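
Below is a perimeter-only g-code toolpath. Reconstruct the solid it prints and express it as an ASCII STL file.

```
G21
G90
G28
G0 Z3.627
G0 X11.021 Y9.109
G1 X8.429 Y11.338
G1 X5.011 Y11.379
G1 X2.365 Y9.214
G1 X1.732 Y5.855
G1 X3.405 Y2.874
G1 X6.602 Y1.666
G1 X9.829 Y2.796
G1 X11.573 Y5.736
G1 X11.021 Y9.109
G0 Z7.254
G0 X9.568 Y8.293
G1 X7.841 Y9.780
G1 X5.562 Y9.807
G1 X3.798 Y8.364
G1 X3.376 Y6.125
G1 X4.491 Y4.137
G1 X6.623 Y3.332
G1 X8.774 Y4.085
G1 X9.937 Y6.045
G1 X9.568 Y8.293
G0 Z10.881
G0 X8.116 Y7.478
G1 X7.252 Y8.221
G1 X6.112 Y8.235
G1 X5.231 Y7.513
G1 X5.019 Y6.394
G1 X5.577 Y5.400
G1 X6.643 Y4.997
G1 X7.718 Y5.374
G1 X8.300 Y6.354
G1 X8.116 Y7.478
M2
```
solid part
  facet normal 0.0000 0.0000 -1.0000
    outer loop
      vertex 4.460 12.951 0.000
      vertex 9.018 12.896 0.000
      vertex 12.473 9.924 0.000
    endloop
  endfacet
  facet normal 0.0000 0.0000 -1.0000
    outer loop
      vertex 0.933 10.064 0.000
      vertex 4.460 12.951 0.000
      vertex 12.473 9.924 0.000
    endloop
  endfacet
  facet normal 0.0000 0.0000 -1.0000
    outer loop
      vertex 0.088 5.586 0.000
      vertex 0.933 10.064 0.000
      vertex 12.473 9.924 0.000
    endloop
  endfacet
  facet normal 0.0000 0.0000 -1.0000
    outer loop
      vertex 2.319 1.611 0.000
      vertex 0.088 5.586 0.000
      vertex 12.473 9.924 0.000
    endloop
  endfacet
  facet normal 0.0000 0.0000 -1.0000
    outer loop
      vertex 6.582 0.000 0.000
      vertex 2.319 1.611 0.000
      vertex 12.473 9.924 0.000
    endloop
  endfacet
  facet normal 0.0000 0.0000 -1.0000
    outer loop
      vertex 10.884 1.507 0.000
      vertex 6.582 0.000 0.000
      vertex 12.473 9.924 0.000
    endloop
  endfacet
  facet normal 0.0000 0.0000 -1.0000
    outer loop
      vertex 13.210 5.427 0.000
      vertex 10.884 1.507 0.000
      vertex 12.473 9.924 0.000
    endloop
  endfacet
  facet normal 0.5988 0.6961 0.3962
    outer loop
      vertex 12.473 9.924 0.000
      vertex 9.018 12.896 0.000
      vertex 6.663 6.663 14.508
    endloop
  endfacet
  facet normal 0.0111 0.9181 0.3962
    outer loop
      vertex 9.018 12.896 0.000
      vertex 4.460 12.951 0.000
      vertex 6.663 6.663 14.508
    endloop
  endfacet
  facet normal -0.5816 0.7105 0.3962
    outer loop
      vertex 4.460 12.951 0.000
      vertex 0.933 10.064 0.000
      vertex 6.663 6.663 14.508
    endloop
  endfacet
  facet normal -0.9022 0.1702 0.3962
    outer loop
      vertex 0.933 10.064 0.000
      vertex 0.088 5.586 0.000
      vertex 6.663 6.663 14.508
    endloop
  endfacet
  facet normal -0.8007 -0.4494 0.3962
    outer loop
      vertex 0.088 5.586 0.000
      vertex 2.319 1.611 0.000
      vertex 6.663 6.663 14.508
    endloop
  endfacet
  facet normal -0.3246 -0.8589 0.3963
    outer loop
      vertex 2.319 1.611 0.000
      vertex 6.582 0.000 0.000
      vertex 6.663 6.663 14.508
    endloop
  endfacet
  facet normal 0.3035 -0.8665 0.3963
    outer loop
      vertex 6.582 0.000 0.000
      vertex 10.884 1.507 0.000
      vertex 6.663 6.663 14.508
    endloop
  endfacet
  facet normal 0.7896 -0.4685 0.3962
    outer loop
      vertex 10.884 1.507 0.000
      vertex 13.210 5.427 0.000
      vertex 6.663 6.663 14.508
    endloop
  endfacet
  facet normal 0.9061 0.1485 0.3962
    outer loop
      vertex 13.210 5.427 0.000
      vertex 12.473 9.924 0.000
      vertex 6.663 6.663 14.508
    endloop
  endfacet
endsolid part

The G0 Z moves step by Δz≈3.627 mm. The G1 loops shrink linearly with z, so the solid tapers from its base footprint up to z≈14.5. Closing with a flat bottom cap and the tapered top and triangulating gives 16 facets — a regular 9-sided pyramid, base circumscribed radius ≈ 6.66 mm, apex at z ≈ 14.5 mm.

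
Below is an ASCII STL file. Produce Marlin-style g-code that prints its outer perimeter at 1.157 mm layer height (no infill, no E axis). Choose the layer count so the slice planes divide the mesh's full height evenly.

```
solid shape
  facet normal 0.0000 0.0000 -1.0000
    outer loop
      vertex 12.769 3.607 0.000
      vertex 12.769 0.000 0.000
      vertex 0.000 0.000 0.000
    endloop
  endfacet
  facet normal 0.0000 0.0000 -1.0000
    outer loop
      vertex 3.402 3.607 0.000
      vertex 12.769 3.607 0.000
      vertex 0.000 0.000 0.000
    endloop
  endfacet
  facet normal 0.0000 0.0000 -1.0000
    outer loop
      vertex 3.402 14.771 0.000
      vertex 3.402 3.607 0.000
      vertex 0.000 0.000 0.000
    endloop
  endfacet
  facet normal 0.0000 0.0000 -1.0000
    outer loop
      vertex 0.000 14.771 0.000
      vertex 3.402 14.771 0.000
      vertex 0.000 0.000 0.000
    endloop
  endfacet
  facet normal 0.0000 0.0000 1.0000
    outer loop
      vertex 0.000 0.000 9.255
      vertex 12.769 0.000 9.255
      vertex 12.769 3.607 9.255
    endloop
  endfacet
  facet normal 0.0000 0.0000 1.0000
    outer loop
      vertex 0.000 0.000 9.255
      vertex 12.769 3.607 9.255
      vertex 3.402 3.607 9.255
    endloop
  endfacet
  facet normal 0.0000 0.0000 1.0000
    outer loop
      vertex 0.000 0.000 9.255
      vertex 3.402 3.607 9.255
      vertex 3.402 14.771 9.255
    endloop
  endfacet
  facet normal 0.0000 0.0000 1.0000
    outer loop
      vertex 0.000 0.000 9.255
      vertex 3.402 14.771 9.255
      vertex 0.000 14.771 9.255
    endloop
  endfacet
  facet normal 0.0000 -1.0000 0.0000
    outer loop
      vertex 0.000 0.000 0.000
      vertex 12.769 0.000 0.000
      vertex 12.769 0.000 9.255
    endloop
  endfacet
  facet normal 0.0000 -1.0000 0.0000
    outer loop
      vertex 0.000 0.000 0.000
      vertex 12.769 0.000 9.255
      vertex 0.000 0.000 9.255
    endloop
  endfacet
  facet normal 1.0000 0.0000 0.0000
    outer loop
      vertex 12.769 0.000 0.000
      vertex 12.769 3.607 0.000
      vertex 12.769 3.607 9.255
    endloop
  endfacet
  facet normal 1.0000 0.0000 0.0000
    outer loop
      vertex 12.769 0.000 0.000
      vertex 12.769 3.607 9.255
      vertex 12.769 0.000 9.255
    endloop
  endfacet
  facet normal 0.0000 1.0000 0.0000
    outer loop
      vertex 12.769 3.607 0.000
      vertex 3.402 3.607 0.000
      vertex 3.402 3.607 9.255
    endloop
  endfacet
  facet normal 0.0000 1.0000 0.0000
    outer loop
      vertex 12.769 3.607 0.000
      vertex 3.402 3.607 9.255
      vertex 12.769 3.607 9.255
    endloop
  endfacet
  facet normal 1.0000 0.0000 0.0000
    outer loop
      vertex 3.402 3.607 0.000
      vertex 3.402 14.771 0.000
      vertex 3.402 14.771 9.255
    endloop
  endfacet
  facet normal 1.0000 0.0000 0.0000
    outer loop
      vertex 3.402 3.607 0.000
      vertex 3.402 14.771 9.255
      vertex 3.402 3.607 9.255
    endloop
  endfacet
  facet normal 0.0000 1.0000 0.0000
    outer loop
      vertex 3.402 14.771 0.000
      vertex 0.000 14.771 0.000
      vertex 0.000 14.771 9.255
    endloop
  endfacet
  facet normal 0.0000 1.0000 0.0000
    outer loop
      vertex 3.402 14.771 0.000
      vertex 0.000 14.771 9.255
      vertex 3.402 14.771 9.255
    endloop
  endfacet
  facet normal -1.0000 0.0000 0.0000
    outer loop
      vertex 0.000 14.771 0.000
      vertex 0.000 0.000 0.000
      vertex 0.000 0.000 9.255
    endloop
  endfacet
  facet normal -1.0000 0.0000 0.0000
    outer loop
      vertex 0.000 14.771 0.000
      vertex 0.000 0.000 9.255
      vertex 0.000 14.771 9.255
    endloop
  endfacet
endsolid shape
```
; perimeter-only toolpath
G21 ; units = mm
G90 ; absolute positioning
G28 ; home
; layer 1
G0 Z1.157
G0 X0.000 Y0.000
G1 X12.769 Y0.000
G1 X12.769 Y3.607
G1 X3.402 Y3.607
G1 X3.402 Y14.771
G1 X0.000 Y14.771
G1 X0.000 Y0.000
; layer 2
G0 Z2.314
G0 X0.000 Y0.000
G1 X12.769 Y0.000
G1 X12.769 Y3.607
G1 X3.402 Y3.607
G1 X3.402 Y14.771
G1 X0.000 Y14.771
G1 X0.000 Y0.000
; layer 3
G0 Z3.471
G0 X0.000 Y0.000
G1 X12.769 Y0.000
G1 X12.769 Y3.607
G1 X3.402 Y3.607
G1 X3.402 Y14.771
G1 X0.000 Y14.771
G1 X0.000 Y0.000
; layer 4
G0 Z4.628
G0 X0.000 Y0.000
G1 X12.769 Y0.000
G1 X12.769 Y3.607
G1 X3.402 Y3.607
G1 X3.402 Y14.771
G1 X0.000 Y14.771
G1 X0.000 Y0.000
; layer 5
G0 Z5.784
G0 X0.000 Y0.000
G1 X12.769 Y0.000
G1 X12.769 Y3.607
G1 X3.402 Y3.607
G1 X3.402 Y14.771
G1 X0.000 Y14.771
G1 X0.000 Y0.000
; layer 6
G0 Z6.941
G0 X0.000 Y0.000
G1 X12.769 Y0.000
G1 X12.769 Y3.607
G1 X3.402 Y3.607
G1 X3.402 Y14.771
G1 X0.000 Y14.771
G1 X0.000 Y0.000
; layer 7
G0 Z8.098
G0 X0.000 Y0.000
G1 X12.769 Y0.000
G1 X12.769 Y3.607
G1 X3.402 Y3.607
G1 X3.402 Y14.771
G1 X0.000 Y14.771
G1 X0.000 Y0.000
; layer 8
G0 Z9.255
G0 X0.000 Y0.000
G1 X12.769 Y0.000
G1 X12.769 Y3.607
G1 X3.402 Y3.607
G1 X3.402 Y14.771
G1 X0.000 Y14.771
G1 X0.000 Y0.000
M2 ; end

The solid is an L-shaped prism: outer 12.8 × 14.8 mm, arm thicknesses ≈ 3.61 mm (horizontal) and 3.4 mm (vertical), extruded 9.26 mm in z. Slicing at Δz = 1.157 mm — 8 equal slices spanning the solid's height, so layer i sits at z = i·h/8 — gives 8 non-empty perimeters. Each is a 6-segment closed polygon; G0 lifts to the layer z and rapids to the start vertex, then G1 traces the edges.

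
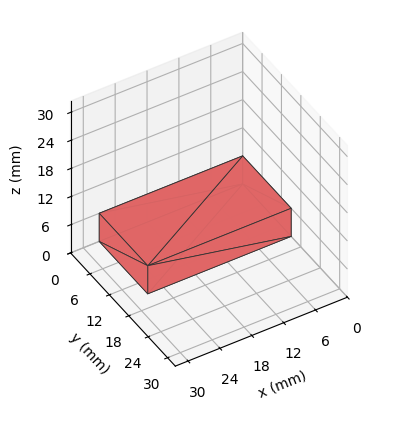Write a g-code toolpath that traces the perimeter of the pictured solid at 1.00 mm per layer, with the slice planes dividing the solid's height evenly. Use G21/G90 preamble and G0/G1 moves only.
Reading the render: the shape is a rectangular box, roughly 27 × 15 mm footprint and 6 mm tall (dimensions read to the nearest mm from the axis ticks). For the g-code, the solid's height is divided into equal slices at the stated Δz and each level perimeter traced with G1 moves after a G0 lift.

; perimeter-only toolpath
G21 ; units = mm
G90 ; absolute positioning
G28 ; home
; layer 1
G0 Z1.00
G0 X0.00 Y0.00
G1 X27.00 Y0.00
G1 X27.00 Y15.00
G1 X0.00 Y15.00
G1 X0.00 Y0.00
; layer 2
G0 Z2.00
G0 X0.00 Y0.00
G1 X27.00 Y0.00
G1 X27.00 Y15.00
G1 X0.00 Y15.00
G1 X0.00 Y0.00
; layer 3
G0 Z3.00
G0 X0.00 Y0.00
G1 X27.00 Y0.00
G1 X27.00 Y15.00
G1 X0.00 Y15.00
G1 X0.00 Y0.00
; layer 4
G0 Z4.00
G0 X0.00 Y0.00
G1 X27.00 Y0.00
G1 X27.00 Y15.00
G1 X0.00 Y15.00
G1 X0.00 Y0.00
; layer 5
G0 Z5.00
G0 X0.00 Y0.00
G1 X27.00 Y0.00
G1 X27.00 Y15.00
G1 X0.00 Y15.00
G1 X0.00 Y0.00
; layer 6
G0 Z6.00
G0 X0.00 Y0.00
G1 X27.00 Y0.00
G1 X27.00 Y15.00
G1 X0.00 Y15.00
G1 X0.00 Y0.00
M2 ; end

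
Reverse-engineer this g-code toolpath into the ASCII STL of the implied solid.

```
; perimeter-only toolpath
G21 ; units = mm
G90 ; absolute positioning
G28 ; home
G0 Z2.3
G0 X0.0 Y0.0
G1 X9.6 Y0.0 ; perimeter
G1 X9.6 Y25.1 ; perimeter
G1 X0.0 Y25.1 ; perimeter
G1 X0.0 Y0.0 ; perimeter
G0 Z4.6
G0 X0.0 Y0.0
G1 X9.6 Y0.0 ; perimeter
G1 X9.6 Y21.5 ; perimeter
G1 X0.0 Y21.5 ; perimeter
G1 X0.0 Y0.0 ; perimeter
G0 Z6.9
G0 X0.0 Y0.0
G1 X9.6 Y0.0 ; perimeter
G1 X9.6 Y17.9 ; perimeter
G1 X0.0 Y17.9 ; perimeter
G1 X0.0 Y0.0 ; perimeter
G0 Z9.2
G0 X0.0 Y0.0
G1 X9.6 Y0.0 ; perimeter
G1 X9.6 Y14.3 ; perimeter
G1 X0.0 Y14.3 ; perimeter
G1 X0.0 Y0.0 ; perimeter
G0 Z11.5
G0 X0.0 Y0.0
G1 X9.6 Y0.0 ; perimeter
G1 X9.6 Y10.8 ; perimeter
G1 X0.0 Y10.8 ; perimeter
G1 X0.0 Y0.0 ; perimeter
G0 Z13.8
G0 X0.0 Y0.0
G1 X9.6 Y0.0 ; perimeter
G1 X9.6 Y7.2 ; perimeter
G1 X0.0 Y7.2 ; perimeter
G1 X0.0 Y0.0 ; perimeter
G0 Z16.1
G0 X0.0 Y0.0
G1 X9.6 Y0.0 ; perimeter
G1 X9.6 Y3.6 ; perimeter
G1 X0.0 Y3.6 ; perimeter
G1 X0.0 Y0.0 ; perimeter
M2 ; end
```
solid part
  facet normal 0.0000 0.0000 -1.0000
    outer loop
      vertex 9.6 28.7 0.0
      vertex 9.6 0.0 0.0
      vertex 0.0 0.0 0.0
    endloop
  endfacet
  facet normal 0.0000 0.0000 -1.0000
    outer loop
      vertex 0.0 28.7 0.0
      vertex 9.6 28.7 0.0
      vertex 0.0 0.0 0.0
    endloop
  endfacet
  facet normal 0.0000 -1.0000 0.0000
    outer loop
      vertex 0.0 0.0 0.0
      vertex 9.6 0.0 0.0
      vertex 9.6 0.0 18.4
    endloop
  endfacet
  facet normal 0.0000 -1.0000 0.0000
    outer loop
      vertex 0.0 0.0 0.0
      vertex 9.6 0.0 18.4
      vertex 0.0 0.0 18.4
    endloop
  endfacet
  facet normal 0.0000 0.5397 0.8418
    outer loop
      vertex 0.0 0.0 18.4
      vertex 9.6 0.0 18.4
      vertex 9.6 28.7 0.0
    endloop
  endfacet
  facet normal 0.0000 0.5397 0.8418
    outer loop
      vertex 0.0 0.0 18.4
      vertex 9.6 28.7 0.0
      vertex 0.0 28.7 0.0
    endloop
  endfacet
  facet normal -1.0000 0.0000 0.0000
    outer loop
      vertex 0.0 0.0 18.4
      vertex 0.0 28.7 0.0
      vertex 0.0 0.0 0.0
    endloop
  endfacet
  facet normal 1.0000 0.0000 0.0000
    outer loop
      vertex 9.6 0.0 0.0
      vertex 9.6 28.7 0.0
      vertex 9.6 0.0 18.4
    endloop
  endfacet
endsolid part

The G0 Z moves step by Δz≈2.3 mm. The G1 loops shrink linearly with z, so the solid tapers from its base footprint up to z≈18.4. Closing with a flat bottom cap and the tapered top and triangulating gives 8 facets — a wedge (ramp): 9.6 × 28.7 mm base, rising to 18.4 mm along the y=0 edge and sloping linearly to z=0 at y=28.7.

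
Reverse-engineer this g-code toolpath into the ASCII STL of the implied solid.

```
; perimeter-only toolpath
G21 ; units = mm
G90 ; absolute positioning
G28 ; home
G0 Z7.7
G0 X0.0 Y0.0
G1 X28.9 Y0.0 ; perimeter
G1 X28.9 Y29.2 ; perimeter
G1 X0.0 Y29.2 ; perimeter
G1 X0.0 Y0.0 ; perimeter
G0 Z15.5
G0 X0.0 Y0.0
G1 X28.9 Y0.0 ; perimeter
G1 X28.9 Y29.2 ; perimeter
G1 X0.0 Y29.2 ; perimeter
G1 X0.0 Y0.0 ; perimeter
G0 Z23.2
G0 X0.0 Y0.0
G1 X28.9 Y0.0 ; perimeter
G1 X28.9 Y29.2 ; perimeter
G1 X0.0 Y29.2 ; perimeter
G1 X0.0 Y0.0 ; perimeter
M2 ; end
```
solid part
  facet normal 0.0000 0.0000 -1.0000
    outer loop
      vertex 28.9 29.2 0.0
      vertex 28.9 0.0 0.0
      vertex 0.0 0.0 0.0
    endloop
  endfacet
  facet normal 0.0000 0.0000 -1.0000
    outer loop
      vertex 0.0 29.2 0.0
      vertex 28.9 29.2 0.0
      vertex 0.0 0.0 0.0
    endloop
  endfacet
  facet normal 0.0000 0.0000 1.0000
    outer loop
      vertex 0.0 0.0 23.2
      vertex 28.9 0.0 23.2
      vertex 28.9 29.2 23.2
    endloop
  endfacet
  facet normal 0.0000 0.0000 1.0000
    outer loop
      vertex 0.0 0.0 23.2
      vertex 28.9 29.2 23.2
      vertex 0.0 29.2 23.2
    endloop
  endfacet
  facet normal 0.0000 -1.0000 0.0000
    outer loop
      vertex 0.0 0.0 0.0
      vertex 28.9 0.0 0.0
      vertex 28.9 0.0 23.2
    endloop
  endfacet
  facet normal 0.0000 -1.0000 0.0000
    outer loop
      vertex 0.0 0.0 0.0
      vertex 28.9 0.0 23.2
      vertex 0.0 0.0 23.2
    endloop
  endfacet
  facet normal 0.0000 1.0000 0.0000
    outer loop
      vertex 28.9 29.2 23.2
      vertex 28.9 29.2 0.0
      vertex 0.0 29.2 0.0
    endloop
  endfacet
  facet normal 0.0000 1.0000 0.0000
    outer loop
      vertex 0.0 29.2 23.2
      vertex 28.9 29.2 23.2
      vertex 0.0 29.2 0.0
    endloop
  endfacet
  facet normal -1.0000 0.0000 0.0000
    outer loop
      vertex 0.0 29.2 23.2
      vertex 0.0 29.2 0.0
      vertex 0.0 0.0 0.0
    endloop
  endfacet
  facet normal -1.0000 0.0000 0.0000
    outer loop
      vertex 0.0 0.0 23.2
      vertex 0.0 29.2 23.2
      vertex 0.0 0.0 0.0
    endloop
  endfacet
  facet normal 1.0000 0.0000 0.0000
    outer loop
      vertex 28.9 0.0 0.0
      vertex 28.9 29.2 0.0
      vertex 28.9 29.2 23.2
    endloop
  endfacet
  facet normal 1.0000 0.0000 0.0000
    outer loop
      vertex 28.9 0.0 0.0
      vertex 28.9 29.2 23.2
      vertex 28.9 0.0 23.2
    endloop
  endfacet
endsolid part

The G0 Z moves step by Δz≈7.7 mm. Every layer's G1 loop is the same polygon, so the solid is a straight extrusion of it from z=0 to z≈23.2. Closing with flat bottom and top caps and triangulating gives 12 facets — a rectangular box, roughly 28.9 × 29.2 mm footprint and 23.2 mm tall.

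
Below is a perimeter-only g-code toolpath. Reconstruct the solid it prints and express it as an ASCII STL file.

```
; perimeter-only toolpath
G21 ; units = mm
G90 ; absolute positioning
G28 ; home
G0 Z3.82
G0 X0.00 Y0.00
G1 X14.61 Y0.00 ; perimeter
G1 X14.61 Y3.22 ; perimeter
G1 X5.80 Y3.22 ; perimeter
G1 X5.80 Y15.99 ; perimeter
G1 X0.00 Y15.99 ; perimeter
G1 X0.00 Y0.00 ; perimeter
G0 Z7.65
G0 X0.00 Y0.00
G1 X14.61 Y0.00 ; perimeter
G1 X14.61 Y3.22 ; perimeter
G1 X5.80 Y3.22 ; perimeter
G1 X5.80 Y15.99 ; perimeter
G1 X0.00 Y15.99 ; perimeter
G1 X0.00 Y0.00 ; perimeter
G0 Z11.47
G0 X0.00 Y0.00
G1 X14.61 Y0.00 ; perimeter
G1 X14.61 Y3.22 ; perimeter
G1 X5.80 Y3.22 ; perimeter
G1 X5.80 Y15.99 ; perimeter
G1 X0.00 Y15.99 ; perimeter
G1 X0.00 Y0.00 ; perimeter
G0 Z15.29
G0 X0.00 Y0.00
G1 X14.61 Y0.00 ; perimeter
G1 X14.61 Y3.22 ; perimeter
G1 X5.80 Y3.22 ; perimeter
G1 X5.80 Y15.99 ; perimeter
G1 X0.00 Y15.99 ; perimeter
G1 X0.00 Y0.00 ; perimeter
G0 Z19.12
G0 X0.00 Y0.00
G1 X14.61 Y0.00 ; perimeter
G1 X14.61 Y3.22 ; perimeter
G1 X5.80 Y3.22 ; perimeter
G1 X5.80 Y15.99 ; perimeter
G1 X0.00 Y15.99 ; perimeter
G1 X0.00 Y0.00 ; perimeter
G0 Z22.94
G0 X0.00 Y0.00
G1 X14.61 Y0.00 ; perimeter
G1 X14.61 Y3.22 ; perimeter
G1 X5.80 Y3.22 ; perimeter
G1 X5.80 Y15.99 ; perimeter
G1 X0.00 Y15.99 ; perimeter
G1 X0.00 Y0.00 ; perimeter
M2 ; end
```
solid part
  facet normal 0.0000 0.0000 -1.0000
    outer loop
      vertex 14.61 3.22 0.00
      vertex 14.61 0.00 0.00
      vertex 0.00 0.00 0.00
    endloop
  endfacet
  facet normal 0.0000 0.0000 -1.0000
    outer loop
      vertex 5.80 3.22 0.00
      vertex 14.61 3.22 0.00
      vertex 0.00 0.00 0.00
    endloop
  endfacet
  facet normal 0.0000 0.0000 -1.0000
    outer loop
      vertex 5.80 15.99 0.00
      vertex 5.80 3.22 0.00
      vertex 0.00 0.00 0.00
    endloop
  endfacet
  facet normal 0.0000 0.0000 -1.0000
    outer loop
      vertex 0.00 15.99 0.00
      vertex 5.80 15.99 0.00
      vertex 0.00 0.00 0.00
    endloop
  endfacet
  facet normal 0.0000 0.0000 1.0000
    outer loop
      vertex 0.00 0.00 22.94
      vertex 14.61 0.00 22.94
      vertex 14.61 3.22 22.94
    endloop
  endfacet
  facet normal 0.0000 0.0000 1.0000
    outer loop
      vertex 0.00 0.00 22.94
      vertex 14.61 3.22 22.94
      vertex 5.80 3.22 22.94
    endloop
  endfacet
  facet normal 0.0000 0.0000 1.0000
    outer loop
      vertex 0.00 0.00 22.94
      vertex 5.80 3.22 22.94
      vertex 5.80 15.99 22.94
    endloop
  endfacet
  facet normal 0.0000 0.0000 1.0000
    outer loop
      vertex 0.00 0.00 22.94
      vertex 5.80 15.99 22.94
      vertex 0.00 15.99 22.94
    endloop
  endfacet
  facet normal 0.0000 -1.0000 0.0000
    outer loop
      vertex 0.00 0.00 0.00
      vertex 14.61 0.00 0.00
      vertex 14.61 0.00 22.94
    endloop
  endfacet
  facet normal 0.0000 -1.0000 0.0000
    outer loop
      vertex 0.00 0.00 0.00
      vertex 14.61 0.00 22.94
      vertex 0.00 0.00 22.94
    endloop
  endfacet
  facet normal 1.0000 0.0000 0.0000
    outer loop
      vertex 14.61 0.00 0.00
      vertex 14.61 3.22 0.00
      vertex 14.61 3.22 22.94
    endloop
  endfacet
  facet normal 1.0000 0.0000 0.0000
    outer loop
      vertex 14.61 0.00 0.00
      vertex 14.61 3.22 22.94
      vertex 14.61 0.00 22.94
    endloop
  endfacet
  facet normal 0.0000 1.0000 0.0000
    outer loop
      vertex 14.61 3.22 0.00
      vertex 5.80 3.22 0.00
      vertex 5.80 3.22 22.94
    endloop
  endfacet
  facet normal 0.0000 1.0000 0.0000
    outer loop
      vertex 14.61 3.22 0.00
      vertex 5.80 3.22 22.94
      vertex 14.61 3.22 22.94
    endloop
  endfacet
  facet normal 1.0000 0.0000 0.0000
    outer loop
      vertex 5.80 3.22 0.00
      vertex 5.80 15.99 0.00
      vertex 5.80 15.99 22.94
    endloop
  endfacet
  facet normal 1.0000 0.0000 0.0000
    outer loop
      vertex 5.80 3.22 0.00
      vertex 5.80 15.99 22.94
      vertex 5.80 3.22 22.94
    endloop
  endfacet
  facet normal 0.0000 1.0000 0.0000
    outer loop
      vertex 5.80 15.99 0.00
      vertex 0.00 15.99 0.00
      vertex 0.00 15.99 22.94
    endloop
  endfacet
  facet normal 0.0000 1.0000 0.0000
    outer loop
      vertex 5.80 15.99 0.00
      vertex 0.00 15.99 22.94
      vertex 5.80 15.99 22.94
    endloop
  endfacet
  facet normal -1.0000 0.0000 0.0000
    outer loop
      vertex 0.00 15.99 0.00
      vertex 0.00 0.00 0.00
      vertex 0.00 0.00 22.94
    endloop
  endfacet
  facet normal -1.0000 0.0000 0.0000
    outer loop
      vertex 0.00 15.99 0.00
      vertex 0.00 0.00 22.94
      vertex 0.00 15.99 22.94
    endloop
  endfacet
endsolid part

The G0 Z moves step by Δz≈3.82 mm. Every layer's G1 loop is the same polygon, so the solid is a straight extrusion of it from z=0 to z≈22.9. Closing with flat bottom and top caps and triangulating gives 20 facets — an L-shaped prism: outer 14.6 × 16 mm, arm thicknesses ≈ 3.22 mm (horizontal) and 5.8 mm (vertical), extruded 22.9 mm in z.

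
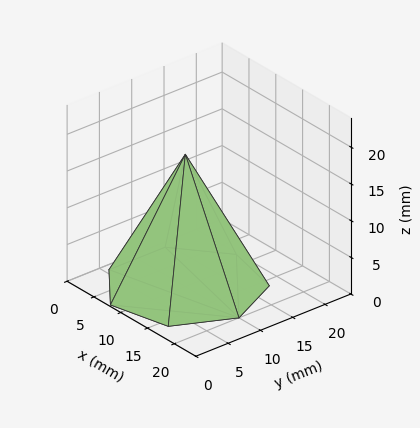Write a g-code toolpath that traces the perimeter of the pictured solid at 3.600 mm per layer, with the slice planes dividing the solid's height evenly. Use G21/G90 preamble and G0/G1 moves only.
Reading the render: the shape is a regular 7-sided pyramid, base circumscribed radius ≈ 10 mm, apex at z ≈ 18 mm (dimensions read to the nearest mm from the axis ticks). For the g-code, the solid's height is divided into equal slices at the stated Δz and each level perimeter traced with G1 moves after a G0 lift.

; perimeter-only toolpath
G21 ; units = mm
G90 ; absolute positioning
G28 ; home
; layer 1
G0 Z3.600
G0 X18.000 Y10.000
G1 X14.988 Y16.254
G1 X8.220 Y17.799
G1 X2.792 Y13.471
G1 X2.792 Y6.529
G1 X8.220 Y2.201
G1 X14.988 Y3.746
G1 X18.000 Y10.000
; layer 2
G0 Z7.200
G0 X16.000 Y10.000
G1 X13.741 Y14.691
G1 X8.665 Y15.849
G1 X4.594 Y12.603
G1 X4.594 Y7.397
G1 X8.665 Y4.151
G1 X13.741 Y5.309
G1 X16.000 Y10.000
; layer 3
G0 Z10.800
G0 X14.000 Y10.000
G1 X12.494 Y13.127
G1 X9.110 Y13.900
G1 X6.396 Y11.736
G1 X6.396 Y8.264
G1 X9.110 Y6.100
G1 X12.494 Y6.873
G1 X14.000 Y10.000
; layer 4
G0 Z14.400
G0 X12.000 Y10.000
G1 X11.247 Y11.564
G1 X9.555 Y11.950
G1 X8.198 Y10.868
G1 X8.198 Y9.132
G1 X9.555 Y8.050
G1 X11.247 Y8.436
G1 X12.000 Y10.000
M2 ; end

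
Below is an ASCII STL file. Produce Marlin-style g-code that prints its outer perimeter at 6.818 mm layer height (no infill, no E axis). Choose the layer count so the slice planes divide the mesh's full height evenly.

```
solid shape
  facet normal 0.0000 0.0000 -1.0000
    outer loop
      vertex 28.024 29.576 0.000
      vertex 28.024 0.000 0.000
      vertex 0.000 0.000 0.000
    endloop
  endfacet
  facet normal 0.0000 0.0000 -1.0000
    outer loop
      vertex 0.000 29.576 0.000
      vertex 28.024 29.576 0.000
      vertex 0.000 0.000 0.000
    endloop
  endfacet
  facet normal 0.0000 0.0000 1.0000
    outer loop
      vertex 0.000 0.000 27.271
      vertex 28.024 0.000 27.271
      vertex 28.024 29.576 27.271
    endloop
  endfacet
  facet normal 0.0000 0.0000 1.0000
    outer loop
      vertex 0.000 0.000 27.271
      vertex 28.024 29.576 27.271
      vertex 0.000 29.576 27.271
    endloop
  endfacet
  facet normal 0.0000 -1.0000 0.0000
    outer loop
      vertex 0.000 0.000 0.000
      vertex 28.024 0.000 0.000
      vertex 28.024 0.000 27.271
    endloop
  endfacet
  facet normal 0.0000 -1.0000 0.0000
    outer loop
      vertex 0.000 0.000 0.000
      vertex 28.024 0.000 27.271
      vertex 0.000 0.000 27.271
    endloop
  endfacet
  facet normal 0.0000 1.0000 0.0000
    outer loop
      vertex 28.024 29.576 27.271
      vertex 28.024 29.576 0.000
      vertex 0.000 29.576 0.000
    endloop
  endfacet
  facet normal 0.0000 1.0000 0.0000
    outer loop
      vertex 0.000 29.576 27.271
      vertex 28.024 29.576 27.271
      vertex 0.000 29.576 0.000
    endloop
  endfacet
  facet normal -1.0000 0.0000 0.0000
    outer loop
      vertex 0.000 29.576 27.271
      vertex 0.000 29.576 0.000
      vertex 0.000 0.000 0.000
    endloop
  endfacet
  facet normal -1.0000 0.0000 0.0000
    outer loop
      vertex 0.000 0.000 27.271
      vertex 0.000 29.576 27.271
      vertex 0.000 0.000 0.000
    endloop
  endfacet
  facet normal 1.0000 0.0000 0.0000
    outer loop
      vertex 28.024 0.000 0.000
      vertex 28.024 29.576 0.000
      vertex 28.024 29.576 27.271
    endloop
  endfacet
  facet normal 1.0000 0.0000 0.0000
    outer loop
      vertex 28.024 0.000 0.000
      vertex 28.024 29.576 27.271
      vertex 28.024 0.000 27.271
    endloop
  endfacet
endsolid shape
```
; perimeter-only toolpath
G21 ; units = mm
G90 ; absolute positioning
G28 ; home
; layer 1
G0 Z6.818
G0 X0.000 Y0.000
G1 X28.024 Y0.000
G1 X28.024 Y29.576
G1 X0.000 Y29.576
G1 X0.000 Y0.000
; layer 2
G0 Z13.636
G0 X0.000 Y0.000
G1 X28.024 Y0.000
G1 X28.024 Y29.576
G1 X0.000 Y29.576
G1 X0.000 Y0.000
; layer 3
G0 Z20.453
G0 X0.000 Y0.000
G1 X28.024 Y0.000
G1 X28.024 Y29.576
G1 X0.000 Y29.576
G1 X0.000 Y0.000
; layer 4
G0 Z27.271
G0 X0.000 Y0.000
G1 X28.024 Y0.000
G1 X28.024 Y29.576
G1 X0.000 Y29.576
G1 X0.000 Y0.000
M2 ; end

The solid is a rectangular box, roughly 28 × 29.6 mm footprint and 27.3 mm tall. Slicing at Δz = 6.818 mm — 4 equal slices spanning the solid's height, so layer i sits at z = i·h/4 — gives 4 non-empty perimeters. Each is a 4-segment closed polygon; G0 lifts to the layer z and rapids to the start vertex, then G1 traces the edges.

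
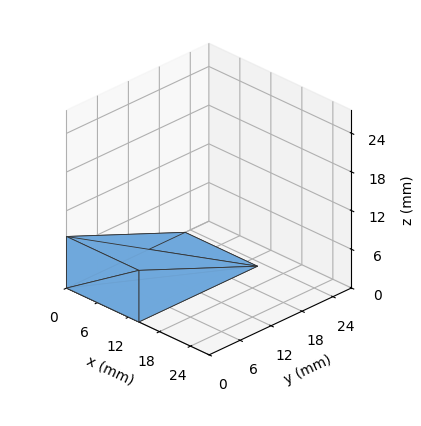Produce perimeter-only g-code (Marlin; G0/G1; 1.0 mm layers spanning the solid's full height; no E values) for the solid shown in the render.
Reading the render: the shape is a wedge (ramp): 14 × 23 mm base, rising to 8 mm along the y=0 edge and sloping linearly to z=0 at y=23 (dimensions read to the nearest mm from the axis ticks). For the g-code, the solid's height is divided into equal slices at the stated Δz and each level perimeter traced with G1 moves after a G0 lift.

; perimeter-only toolpath
G21 ; units = mm
G90 ; absolute positioning
G28 ; home
; layer 1
G0 Z1.0
G0 X0.0 Y0.0
G1 X14.0 Y0.0
G1 X14.0 Y20.1
G1 X0.0 Y20.1
G1 X0.0 Y0.0
; layer 2
G0 Z2.0
G0 X0.0 Y0.0
G1 X14.0 Y0.0
G1 X14.0 Y17.2
G1 X0.0 Y17.2
G1 X0.0 Y0.0
; layer 3
G0 Z3.0
G0 X0.0 Y0.0
G1 X14.0 Y0.0
G1 X14.0 Y14.4
G1 X0.0 Y14.4
G1 X0.0 Y0.0
; layer 4
G0 Z4.0
G0 X0.0 Y0.0
G1 X14.0 Y0.0
G1 X14.0 Y11.5
G1 X0.0 Y11.5
G1 X0.0 Y0.0
; layer 5
G0 Z5.0
G0 X0.0 Y0.0
G1 X14.0 Y0.0
G1 X14.0 Y8.6
G1 X0.0 Y8.6
G1 X0.0 Y0.0
; layer 6
G0 Z6.0
G0 X0.0 Y0.0
G1 X14.0 Y0.0
G1 X14.0 Y5.8
G1 X0.0 Y5.8
G1 X0.0 Y0.0
; layer 7
G0 Z7.0
G0 X0.0 Y0.0
G1 X14.0 Y0.0
G1 X14.0 Y2.9
G1 X0.0 Y2.9
G1 X0.0 Y0.0
M2 ; end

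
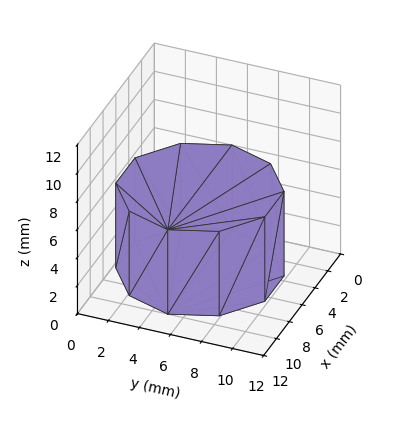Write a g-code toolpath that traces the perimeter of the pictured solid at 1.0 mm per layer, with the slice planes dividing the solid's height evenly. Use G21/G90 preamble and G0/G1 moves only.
Reading the render: the shape is a regular 10-sided prism (a cylinder approximated with 10 flat sides), circumscribed radius ≈ 5 mm, height ≈ 6 mm (dimensions read to the nearest mm from the axis ticks). For the g-code, the solid's height is divided into equal slices at the stated Δz and each level perimeter traced with G1 moves after a G0 lift.

; perimeter-only toolpath
G21 ; units = mm
G90 ; absolute positioning
G28 ; home
; layer 1
G0 Z1.0
G0 X10.0 Y5.0
G1 X9.0 Y7.9
G1 X6.5 Y9.8
G1 X3.5 Y9.8
G1 X1.0 Y7.9
G1 X0.0 Y5.0
G1 X1.0 Y2.1
G1 X3.5 Y0.2
G1 X6.5 Y0.2
G1 X9.0 Y2.1
G1 X10.0 Y5.0
; layer 2
G0 Z2.0
G0 X10.0 Y5.0
G1 X9.0 Y7.9
G1 X6.5 Y9.8
G1 X3.5 Y9.8
G1 X1.0 Y7.9
G1 X0.0 Y5.0
G1 X1.0 Y2.1
G1 X3.5 Y0.2
G1 X6.5 Y0.2
G1 X9.0 Y2.1
G1 X10.0 Y5.0
; layer 3
G0 Z3.0
G0 X10.0 Y5.0
G1 X9.0 Y7.9
G1 X6.5 Y9.8
G1 X3.5 Y9.8
G1 X1.0 Y7.9
G1 X0.0 Y5.0
G1 X1.0 Y2.1
G1 X3.5 Y0.2
G1 X6.5 Y0.2
G1 X9.0 Y2.1
G1 X10.0 Y5.0
; layer 4
G0 Z4.0
G0 X10.0 Y5.0
G1 X9.0 Y7.9
G1 X6.5 Y9.8
G1 X3.5 Y9.8
G1 X1.0 Y7.9
G1 X0.0 Y5.0
G1 X1.0 Y2.1
G1 X3.5 Y0.2
G1 X6.5 Y0.2
G1 X9.0 Y2.1
G1 X10.0 Y5.0
; layer 5
G0 Z5.0
G0 X10.0 Y5.0
G1 X9.0 Y7.9
G1 X6.5 Y9.8
G1 X3.5 Y9.8
G1 X1.0 Y7.9
G1 X0.0 Y5.0
G1 X1.0 Y2.1
G1 X3.5 Y0.2
G1 X6.5 Y0.2
G1 X9.0 Y2.1
G1 X10.0 Y5.0
; layer 6
G0 Z6.0
G0 X10.0 Y5.0
G1 X9.0 Y7.9
G1 X6.5 Y9.8
G1 X3.5 Y9.8
G1 X1.0 Y7.9
G1 X0.0 Y5.0
G1 X1.0 Y2.1
G1 X3.5 Y0.2
G1 X6.5 Y0.2
G1 X9.0 Y2.1
G1 X10.0 Y5.0
M2 ; end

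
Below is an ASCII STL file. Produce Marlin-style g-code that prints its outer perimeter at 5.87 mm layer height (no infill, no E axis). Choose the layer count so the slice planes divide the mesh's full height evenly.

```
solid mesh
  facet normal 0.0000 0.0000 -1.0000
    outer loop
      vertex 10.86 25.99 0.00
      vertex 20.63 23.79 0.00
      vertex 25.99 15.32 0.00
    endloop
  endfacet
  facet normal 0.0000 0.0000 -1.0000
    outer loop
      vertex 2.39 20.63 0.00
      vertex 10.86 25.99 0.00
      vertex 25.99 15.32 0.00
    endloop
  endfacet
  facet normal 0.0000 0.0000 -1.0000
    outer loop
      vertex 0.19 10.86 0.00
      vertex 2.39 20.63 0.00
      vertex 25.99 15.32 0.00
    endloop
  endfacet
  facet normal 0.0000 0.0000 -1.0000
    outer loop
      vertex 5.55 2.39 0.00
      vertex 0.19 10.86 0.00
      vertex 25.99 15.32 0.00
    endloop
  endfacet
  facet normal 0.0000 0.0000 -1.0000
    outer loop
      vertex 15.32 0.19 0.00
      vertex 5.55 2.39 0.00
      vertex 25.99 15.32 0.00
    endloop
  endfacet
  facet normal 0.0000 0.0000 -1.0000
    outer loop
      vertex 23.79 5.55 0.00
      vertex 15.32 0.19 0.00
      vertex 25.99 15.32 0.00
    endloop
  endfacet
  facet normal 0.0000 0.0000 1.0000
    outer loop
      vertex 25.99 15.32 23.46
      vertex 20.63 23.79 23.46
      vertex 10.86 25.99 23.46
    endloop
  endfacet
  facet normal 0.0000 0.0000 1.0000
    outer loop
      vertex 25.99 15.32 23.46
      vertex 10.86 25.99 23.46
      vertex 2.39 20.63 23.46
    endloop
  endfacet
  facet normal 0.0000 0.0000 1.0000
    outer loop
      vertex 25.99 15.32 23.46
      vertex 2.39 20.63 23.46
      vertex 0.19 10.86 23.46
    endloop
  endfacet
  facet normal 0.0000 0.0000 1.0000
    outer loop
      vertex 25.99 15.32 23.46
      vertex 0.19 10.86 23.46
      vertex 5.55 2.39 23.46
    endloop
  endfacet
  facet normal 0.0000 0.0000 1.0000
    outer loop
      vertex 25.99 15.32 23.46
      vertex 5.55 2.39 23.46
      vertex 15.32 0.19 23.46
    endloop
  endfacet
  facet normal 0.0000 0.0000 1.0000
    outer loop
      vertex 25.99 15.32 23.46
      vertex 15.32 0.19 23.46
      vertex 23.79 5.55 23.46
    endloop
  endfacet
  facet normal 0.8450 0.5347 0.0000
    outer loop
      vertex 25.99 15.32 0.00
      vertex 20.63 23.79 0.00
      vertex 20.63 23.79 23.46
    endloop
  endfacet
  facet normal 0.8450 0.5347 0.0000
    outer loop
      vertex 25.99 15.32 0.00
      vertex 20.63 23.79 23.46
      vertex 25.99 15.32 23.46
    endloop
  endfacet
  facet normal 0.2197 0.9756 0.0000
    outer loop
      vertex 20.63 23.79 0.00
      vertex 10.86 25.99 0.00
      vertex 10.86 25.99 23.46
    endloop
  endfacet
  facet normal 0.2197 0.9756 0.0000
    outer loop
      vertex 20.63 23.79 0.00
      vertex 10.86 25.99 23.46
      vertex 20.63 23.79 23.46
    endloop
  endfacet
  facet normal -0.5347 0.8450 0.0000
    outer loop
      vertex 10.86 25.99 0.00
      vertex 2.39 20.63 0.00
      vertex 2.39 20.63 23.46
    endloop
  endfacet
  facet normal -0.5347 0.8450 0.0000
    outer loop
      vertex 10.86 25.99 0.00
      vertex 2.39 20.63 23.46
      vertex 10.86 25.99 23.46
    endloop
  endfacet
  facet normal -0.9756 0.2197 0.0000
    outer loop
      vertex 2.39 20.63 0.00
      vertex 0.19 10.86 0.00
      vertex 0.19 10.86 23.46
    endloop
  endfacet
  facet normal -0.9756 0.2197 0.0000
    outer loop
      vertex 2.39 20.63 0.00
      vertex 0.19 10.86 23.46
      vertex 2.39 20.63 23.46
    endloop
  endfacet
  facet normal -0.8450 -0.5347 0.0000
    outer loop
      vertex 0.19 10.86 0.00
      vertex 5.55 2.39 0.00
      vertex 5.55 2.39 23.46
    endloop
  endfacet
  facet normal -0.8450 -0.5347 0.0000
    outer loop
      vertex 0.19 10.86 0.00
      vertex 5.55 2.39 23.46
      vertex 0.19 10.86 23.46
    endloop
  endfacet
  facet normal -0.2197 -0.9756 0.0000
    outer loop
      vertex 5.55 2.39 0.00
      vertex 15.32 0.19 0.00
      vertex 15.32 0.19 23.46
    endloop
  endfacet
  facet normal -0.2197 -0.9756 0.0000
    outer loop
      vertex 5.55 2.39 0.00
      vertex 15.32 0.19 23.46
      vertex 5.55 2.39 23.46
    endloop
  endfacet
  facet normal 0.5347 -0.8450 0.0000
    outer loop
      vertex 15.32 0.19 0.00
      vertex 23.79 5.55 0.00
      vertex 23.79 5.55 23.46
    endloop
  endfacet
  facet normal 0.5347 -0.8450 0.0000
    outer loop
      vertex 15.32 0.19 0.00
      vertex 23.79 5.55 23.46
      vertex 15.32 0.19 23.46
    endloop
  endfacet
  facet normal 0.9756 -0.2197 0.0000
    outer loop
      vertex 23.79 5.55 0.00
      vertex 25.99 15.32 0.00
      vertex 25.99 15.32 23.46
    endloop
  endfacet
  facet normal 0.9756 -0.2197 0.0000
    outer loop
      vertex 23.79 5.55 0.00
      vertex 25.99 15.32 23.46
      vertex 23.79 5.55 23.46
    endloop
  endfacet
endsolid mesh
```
; perimeter-only toolpath
G21 ; units = mm
G90 ; absolute positioning
G28 ; home
; layer 1
G0 Z5.87
G0 X25.99 Y15.32
G1 X20.63 Y23.79
G1 X10.86 Y25.99
G1 X2.39 Y20.63
G1 X0.19 Y10.86
G1 X5.55 Y2.39
G1 X15.32 Y0.19
G1 X23.79 Y5.55
G1 X25.99 Y15.32
; layer 2
G0 Z11.73
G0 X25.99 Y15.32
G1 X20.63 Y23.79
G1 X10.86 Y25.99
G1 X2.39 Y20.63
G1 X0.19 Y10.86
G1 X5.55 Y2.39
G1 X15.32 Y0.19
G1 X23.79 Y5.55
G1 X25.99 Y15.32
; layer 3
G0 Z17.59
G0 X25.99 Y15.32
G1 X20.63 Y23.79
G1 X10.86 Y25.99
G1 X2.39 Y20.63
G1 X0.19 Y10.86
G1 X5.55 Y2.39
G1 X15.32 Y0.19
G1 X23.79 Y5.55
G1 X25.99 Y15.32
; layer 4
G0 Z23.46
G0 X25.99 Y15.32
G1 X20.63 Y23.79
G1 X10.86 Y25.99
G1 X2.39 Y20.63
G1 X0.19 Y10.86
G1 X5.55 Y2.39
G1 X15.32 Y0.19
G1 X23.79 Y5.55
G1 X25.99 Y15.32
M2 ; end

The solid is a regular 8-sided prism (a cylinder approximated with 8 flat sides), circumscribed radius ≈ 13.1 mm, height ≈ 23.5 mm. Slicing at Δz = 5.87 mm — 4 equal slices spanning the solid's height, so layer i sits at z = i·h/4 — gives 4 non-empty perimeters. Each is a 8-segment closed polygon; G0 lifts to the layer z and rapids to the start vertex, then G1 traces the edges.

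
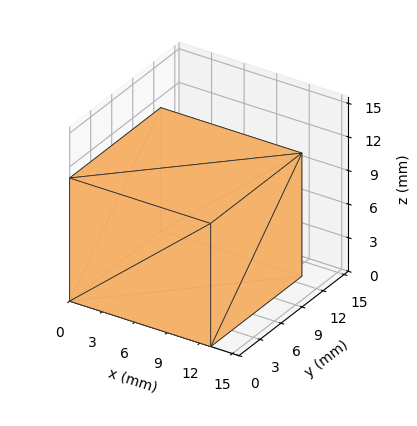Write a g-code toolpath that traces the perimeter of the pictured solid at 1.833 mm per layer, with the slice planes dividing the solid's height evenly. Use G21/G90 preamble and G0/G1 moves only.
Reading the render: the shape is a rectangular box, roughly 13 × 13 mm footprint and 11 mm tall (dimensions read to the nearest mm from the axis ticks). For the g-code, the solid's height is divided into equal slices at the stated Δz and each level perimeter traced with G1 moves after a G0 lift.

; perimeter-only toolpath
G21 ; units = mm
G90 ; absolute positioning
G28 ; home
; layer 1
G0 Z1.833
G0 X0.000 Y0.000
G1 X13.000 Y0.000
G1 X13.000 Y13.000
G1 X0.000 Y13.000
G1 X0.000 Y0.000
; layer 2
G0 Z3.667
G0 X0.000 Y0.000
G1 X13.000 Y0.000
G1 X13.000 Y13.000
G1 X0.000 Y13.000
G1 X0.000 Y0.000
; layer 3
G0 Z5.500
G0 X0.000 Y0.000
G1 X13.000 Y0.000
G1 X13.000 Y13.000
G1 X0.000 Y13.000
G1 X0.000 Y0.000
; layer 4
G0 Z7.333
G0 X0.000 Y0.000
G1 X13.000 Y0.000
G1 X13.000 Y13.000
G1 X0.000 Y13.000
G1 X0.000 Y0.000
; layer 5
G0 Z9.167
G0 X0.000 Y0.000
G1 X13.000 Y0.000
G1 X13.000 Y13.000
G1 X0.000 Y13.000
G1 X0.000 Y0.000
; layer 6
G0 Z11.000
G0 X0.000 Y0.000
G1 X13.000 Y0.000
G1 X13.000 Y13.000
G1 X0.000 Y13.000
G1 X0.000 Y0.000
M2 ; end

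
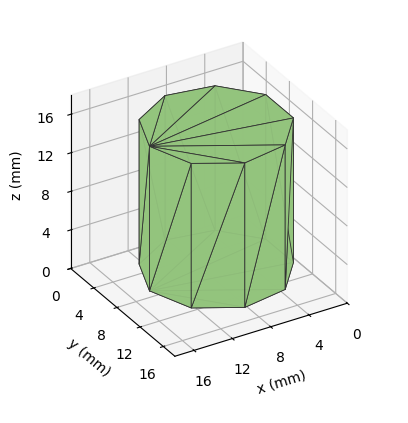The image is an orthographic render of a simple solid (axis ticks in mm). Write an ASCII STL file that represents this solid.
Reading the render: the shape is a regular 9-sided prism (a cylinder approximated with 9 flat sides), circumscribed radius ≈ 7 mm, height ≈ 15 mm (dimensions read to the nearest mm from the axis ticks). For the STL, each face is triangulated and given an outward normal.

solid part
  facet normal 0.0000 0.0000 -1.0000
    outer loop
      vertex 8.216 13.894 0.000
      vertex 12.362 11.500 0.000
      vertex 14.000 7.000 0.000
    endloop
  endfacet
  facet normal 0.0000 0.0000 -1.0000
    outer loop
      vertex 3.500 13.062 0.000
      vertex 8.216 13.894 0.000
      vertex 14.000 7.000 0.000
    endloop
  endfacet
  facet normal 0.0000 0.0000 -1.0000
    outer loop
      vertex 0.422 9.394 0.000
      vertex 3.500 13.062 0.000
      vertex 14.000 7.000 0.000
    endloop
  endfacet
  facet normal 0.0000 0.0000 -1.0000
    outer loop
      vertex 0.422 4.606 0.000
      vertex 0.422 9.394 0.000
      vertex 14.000 7.000 0.000
    endloop
  endfacet
  facet normal 0.0000 0.0000 -1.0000
    outer loop
      vertex 3.500 0.938 0.000
      vertex 0.422 4.606 0.000
      vertex 14.000 7.000 0.000
    endloop
  endfacet
  facet normal 0.0000 0.0000 -1.0000
    outer loop
      vertex 8.216 0.106 0.000
      vertex 3.500 0.938 0.000
      vertex 14.000 7.000 0.000
    endloop
  endfacet
  facet normal 0.0000 0.0000 -1.0000
    outer loop
      vertex 12.362 2.500 0.000
      vertex 8.216 0.106 0.000
      vertex 14.000 7.000 0.000
    endloop
  endfacet
  facet normal 0.0000 0.0000 1.0000
    outer loop
      vertex 14.000 7.000 15.000
      vertex 12.362 11.500 15.000
      vertex 8.216 13.894 15.000
    endloop
  endfacet
  facet normal 0.0000 0.0000 1.0000
    outer loop
      vertex 14.000 7.000 15.000
      vertex 8.216 13.894 15.000
      vertex 3.500 13.062 15.000
    endloop
  endfacet
  facet normal 0.0000 0.0000 1.0000
    outer loop
      vertex 14.000 7.000 15.000
      vertex 3.500 13.062 15.000
      vertex 0.422 9.394 15.000
    endloop
  endfacet
  facet normal 0.0000 0.0000 1.0000
    outer loop
      vertex 14.000 7.000 15.000
      vertex 0.422 9.394 15.000
      vertex 0.422 4.606 15.000
    endloop
  endfacet
  facet normal 0.0000 0.0000 1.0000
    outer loop
      vertex 14.000 7.000 15.000
      vertex 0.422 4.606 15.000
      vertex 3.500 0.938 15.000
    endloop
  endfacet
  facet normal 0.0000 0.0000 1.0000
    outer loop
      vertex 14.000 7.000 15.000
      vertex 3.500 0.938 15.000
      vertex 8.216 0.106 15.000
    endloop
  endfacet
  facet normal 0.0000 0.0000 1.0000
    outer loop
      vertex 14.000 7.000 15.000
      vertex 8.216 0.106 15.000
      vertex 12.362 2.500 15.000
    endloop
  endfacet
  facet normal 0.9397 0.3420 0.0000
    outer loop
      vertex 14.000 7.000 0.000
      vertex 12.362 11.500 0.000
      vertex 12.362 11.500 15.000
    endloop
  endfacet
  facet normal 0.9397 0.3420 0.0000
    outer loop
      vertex 14.000 7.000 0.000
      vertex 12.362 11.500 15.000
      vertex 14.000 7.000 15.000
    endloop
  endfacet
  facet normal 0.5000 0.8660 0.0000
    outer loop
      vertex 12.362 11.500 0.000
      vertex 8.216 13.894 0.000
      vertex 8.216 13.894 15.000
    endloop
  endfacet
  facet normal 0.5000 0.8660 0.0000
    outer loop
      vertex 12.362 11.500 0.000
      vertex 8.216 13.894 15.000
      vertex 12.362 11.500 15.000
    endloop
  endfacet
  facet normal -0.1737 0.9848 0.0000
    outer loop
      vertex 8.216 13.894 0.000
      vertex 3.500 13.062 0.000
      vertex 3.500 13.062 15.000
    endloop
  endfacet
  facet normal -0.1737 0.9848 0.0000
    outer loop
      vertex 8.216 13.894 0.000
      vertex 3.500 13.062 15.000
      vertex 8.216 13.894 15.000
    endloop
  endfacet
  facet normal -0.7660 0.6428 0.0000
    outer loop
      vertex 3.500 13.062 0.000
      vertex 0.422 9.394 0.000
      vertex 0.422 9.394 15.000
    endloop
  endfacet
  facet normal -0.7660 0.6428 0.0000
    outer loop
      vertex 3.500 13.062 0.000
      vertex 0.422 9.394 15.000
      vertex 3.500 13.062 15.000
    endloop
  endfacet
  facet normal -1.0000 0.0000 0.0000
    outer loop
      vertex 0.422 9.394 0.000
      vertex 0.422 4.606 0.000
      vertex 0.422 4.606 15.000
    endloop
  endfacet
  facet normal -1.0000 0.0000 0.0000
    outer loop
      vertex 0.422 9.394 0.000
      vertex 0.422 4.606 15.000
      vertex 0.422 9.394 15.000
    endloop
  endfacet
  facet normal -0.7660 -0.6428 0.0000
    outer loop
      vertex 0.422 4.606 0.000
      vertex 3.500 0.938 0.000
      vertex 3.500 0.938 15.000
    endloop
  endfacet
  facet normal -0.7660 -0.6428 0.0000
    outer loop
      vertex 0.422 4.606 0.000
      vertex 3.500 0.938 15.000
      vertex 0.422 4.606 15.000
    endloop
  endfacet
  facet normal -0.1737 -0.9848 0.0000
    outer loop
      vertex 3.500 0.938 0.000
      vertex 8.216 0.106 0.000
      vertex 8.216 0.106 15.000
    endloop
  endfacet
  facet normal -0.1737 -0.9848 0.0000
    outer loop
      vertex 3.500 0.938 0.000
      vertex 8.216 0.106 15.000
      vertex 3.500 0.938 15.000
    endloop
  endfacet
  facet normal 0.5000 -0.8660 0.0000
    outer loop
      vertex 8.216 0.106 0.000
      vertex 12.362 2.500 0.000
      vertex 12.362 2.500 15.000
    endloop
  endfacet
  facet normal 0.5000 -0.8660 0.0000
    outer loop
      vertex 8.216 0.106 0.000
      vertex 12.362 2.500 15.000
      vertex 8.216 0.106 15.000
    endloop
  endfacet
  facet normal 0.9397 -0.3420 0.0000
    outer loop
      vertex 12.362 2.500 0.000
      vertex 14.000 7.000 0.000
      vertex 14.000 7.000 15.000
    endloop
  endfacet
  facet normal 0.9397 -0.3420 0.0000
    outer loop
      vertex 12.362 2.500 0.000
      vertex 14.000 7.000 15.000
      vertex 12.362 2.500 15.000
    endloop
  endfacet
endsolid part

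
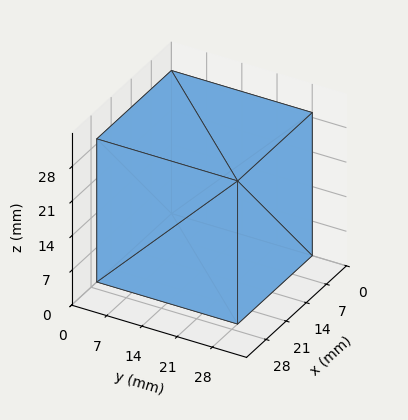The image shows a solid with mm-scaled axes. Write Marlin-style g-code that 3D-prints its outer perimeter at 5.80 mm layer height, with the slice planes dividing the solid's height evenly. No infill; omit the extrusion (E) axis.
Reading the render: the shape is a rectangular box, roughly 26 × 28 mm footprint and 29 mm tall (dimensions read to the nearest mm from the axis ticks). For the g-code, the solid's height is divided into equal slices at the stated Δz and each level perimeter traced with G1 moves after a G0 lift.

; perimeter-only toolpath
G21 ; units = mm
G90 ; absolute positioning
G28 ; home
; layer 1
G0 Z5.80
G0 X0.00 Y0.00
G1 X26.00 Y0.00
G1 X26.00 Y28.00
G1 X0.00 Y28.00
G1 X0.00 Y0.00
; layer 2
G0 Z11.60
G0 X0.00 Y0.00
G1 X26.00 Y0.00
G1 X26.00 Y28.00
G1 X0.00 Y28.00
G1 X0.00 Y0.00
; layer 3
G0 Z17.40
G0 X0.00 Y0.00
G1 X26.00 Y0.00
G1 X26.00 Y28.00
G1 X0.00 Y28.00
G1 X0.00 Y0.00
; layer 4
G0 Z23.20
G0 X0.00 Y0.00
G1 X26.00 Y0.00
G1 X26.00 Y28.00
G1 X0.00 Y28.00
G1 X0.00 Y0.00
; layer 5
G0 Z29.00
G0 X0.00 Y0.00
G1 X26.00 Y0.00
G1 X26.00 Y28.00
G1 X0.00 Y28.00
G1 X0.00 Y0.00
M2 ; end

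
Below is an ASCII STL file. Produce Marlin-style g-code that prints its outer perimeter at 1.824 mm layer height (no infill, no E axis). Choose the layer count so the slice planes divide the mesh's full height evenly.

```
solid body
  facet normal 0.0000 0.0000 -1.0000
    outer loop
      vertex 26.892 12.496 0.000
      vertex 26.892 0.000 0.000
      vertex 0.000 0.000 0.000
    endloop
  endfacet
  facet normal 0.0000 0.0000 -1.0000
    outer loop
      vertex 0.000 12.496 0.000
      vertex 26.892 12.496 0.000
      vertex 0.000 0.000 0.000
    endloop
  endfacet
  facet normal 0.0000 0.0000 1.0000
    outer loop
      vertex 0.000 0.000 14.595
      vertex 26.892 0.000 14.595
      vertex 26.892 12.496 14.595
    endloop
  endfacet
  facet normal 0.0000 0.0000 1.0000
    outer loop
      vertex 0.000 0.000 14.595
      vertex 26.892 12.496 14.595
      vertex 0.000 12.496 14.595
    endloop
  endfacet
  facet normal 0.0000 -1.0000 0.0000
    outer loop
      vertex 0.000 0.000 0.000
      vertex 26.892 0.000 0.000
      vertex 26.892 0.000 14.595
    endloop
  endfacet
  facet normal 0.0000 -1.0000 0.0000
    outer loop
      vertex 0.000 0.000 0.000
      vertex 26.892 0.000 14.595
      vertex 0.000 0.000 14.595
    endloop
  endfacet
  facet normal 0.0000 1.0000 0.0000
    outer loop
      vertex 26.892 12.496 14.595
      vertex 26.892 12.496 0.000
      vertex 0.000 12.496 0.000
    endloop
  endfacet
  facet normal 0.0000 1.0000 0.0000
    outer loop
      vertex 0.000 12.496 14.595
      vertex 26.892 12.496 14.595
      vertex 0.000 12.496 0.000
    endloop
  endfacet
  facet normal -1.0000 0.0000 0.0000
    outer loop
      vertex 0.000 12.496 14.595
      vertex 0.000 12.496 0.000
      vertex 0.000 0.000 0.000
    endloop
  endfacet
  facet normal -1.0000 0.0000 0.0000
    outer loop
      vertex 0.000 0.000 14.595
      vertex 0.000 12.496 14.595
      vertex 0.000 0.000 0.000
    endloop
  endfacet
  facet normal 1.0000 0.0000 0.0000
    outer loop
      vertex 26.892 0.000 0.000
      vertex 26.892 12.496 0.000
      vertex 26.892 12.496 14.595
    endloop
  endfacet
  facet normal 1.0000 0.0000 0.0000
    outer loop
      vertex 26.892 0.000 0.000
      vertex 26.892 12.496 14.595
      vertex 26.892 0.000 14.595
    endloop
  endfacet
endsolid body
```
; perimeter-only toolpath
G21 ; units = mm
G90 ; absolute positioning
G28 ; home
; layer 1
G0 Z1.824
G0 X0.000 Y0.000
G1 X26.892 Y0.000
G1 X26.892 Y12.496
G1 X0.000 Y12.496
G1 X0.000 Y0.000
; layer 2
G0 Z3.649
G0 X0.000 Y0.000
G1 X26.892 Y0.000
G1 X26.892 Y12.496
G1 X0.000 Y12.496
G1 X0.000 Y0.000
; layer 3
G0 Z5.473
G0 X0.000 Y0.000
G1 X26.892 Y0.000
G1 X26.892 Y12.496
G1 X0.000 Y12.496
G1 X0.000 Y0.000
; layer 4
G0 Z7.298
G0 X0.000 Y0.000
G1 X26.892 Y0.000
G1 X26.892 Y12.496
G1 X0.000 Y12.496
G1 X0.000 Y0.000
; layer 5
G0 Z9.122
G0 X0.000 Y0.000
G1 X26.892 Y0.000
G1 X26.892 Y12.496
G1 X0.000 Y12.496
G1 X0.000 Y0.000
; layer 6
G0 Z10.946
G0 X0.000 Y0.000
G1 X26.892 Y0.000
G1 X26.892 Y12.496
G1 X0.000 Y12.496
G1 X0.000 Y0.000
; layer 7
G0 Z12.771
G0 X0.000 Y0.000
G1 X26.892 Y0.000
G1 X26.892 Y12.496
G1 X0.000 Y12.496
G1 X0.000 Y0.000
; layer 8
G0 Z14.595
G0 X0.000 Y0.000
G1 X26.892 Y0.000
G1 X26.892 Y12.496
G1 X0.000 Y12.496
G1 X0.000 Y0.000
M2 ; end

The solid is a rectangular box, roughly 26.9 × 12.5 mm footprint and 14.6 mm tall. Slicing at Δz = 1.824 mm — 8 equal slices spanning the solid's height, so layer i sits at z = i·h/8 — gives 8 non-empty perimeters. Each is a 4-segment closed polygon; G0 lifts to the layer z and rapids to the start vertex, then G1 traces the edges.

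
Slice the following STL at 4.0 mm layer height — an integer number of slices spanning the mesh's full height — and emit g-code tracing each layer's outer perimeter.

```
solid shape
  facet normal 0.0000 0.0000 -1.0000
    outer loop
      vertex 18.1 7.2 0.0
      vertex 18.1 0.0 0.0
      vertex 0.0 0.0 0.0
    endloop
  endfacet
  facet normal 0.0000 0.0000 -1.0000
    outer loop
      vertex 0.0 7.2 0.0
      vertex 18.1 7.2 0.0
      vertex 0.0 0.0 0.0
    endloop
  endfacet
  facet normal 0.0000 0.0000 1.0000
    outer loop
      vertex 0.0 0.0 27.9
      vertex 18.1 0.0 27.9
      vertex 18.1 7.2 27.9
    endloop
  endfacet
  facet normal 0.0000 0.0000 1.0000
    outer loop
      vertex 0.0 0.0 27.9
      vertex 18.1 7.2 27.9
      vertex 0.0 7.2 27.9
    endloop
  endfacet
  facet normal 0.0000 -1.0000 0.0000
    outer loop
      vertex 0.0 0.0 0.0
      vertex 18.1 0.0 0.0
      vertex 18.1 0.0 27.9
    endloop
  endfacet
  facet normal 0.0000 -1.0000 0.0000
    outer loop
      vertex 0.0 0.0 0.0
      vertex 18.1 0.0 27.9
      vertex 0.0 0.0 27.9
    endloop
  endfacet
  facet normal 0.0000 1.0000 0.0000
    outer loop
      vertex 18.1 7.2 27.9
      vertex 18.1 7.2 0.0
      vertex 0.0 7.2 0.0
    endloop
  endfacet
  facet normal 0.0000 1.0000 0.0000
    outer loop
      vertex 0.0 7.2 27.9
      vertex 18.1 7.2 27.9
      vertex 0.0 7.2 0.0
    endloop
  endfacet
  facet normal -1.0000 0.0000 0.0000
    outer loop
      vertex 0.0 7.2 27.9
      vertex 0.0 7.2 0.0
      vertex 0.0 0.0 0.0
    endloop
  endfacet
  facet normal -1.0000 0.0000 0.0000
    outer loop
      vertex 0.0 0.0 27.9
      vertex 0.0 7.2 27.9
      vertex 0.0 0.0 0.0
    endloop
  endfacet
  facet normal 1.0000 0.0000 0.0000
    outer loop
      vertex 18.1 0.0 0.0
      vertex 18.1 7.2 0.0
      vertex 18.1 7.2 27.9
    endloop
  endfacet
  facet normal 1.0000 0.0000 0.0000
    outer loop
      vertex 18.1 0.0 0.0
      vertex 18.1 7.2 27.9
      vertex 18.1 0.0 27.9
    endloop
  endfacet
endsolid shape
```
; perimeter-only toolpath
G21 ; units = mm
G90 ; absolute positioning
G28 ; home
; layer 1
G0 Z4.0
G0 X0.0 Y0.0
G1 X18.1 Y0.0
G1 X18.1 Y7.2
G1 X0.0 Y7.2
G1 X0.0 Y0.0
; layer 2
G0 Z8.0
G0 X0.0 Y0.0
G1 X18.1 Y0.0
G1 X18.1 Y7.2
G1 X0.0 Y7.2
G1 X0.0 Y0.0
; layer 3
G0 Z12.0
G0 X0.0 Y0.0
G1 X18.1 Y0.0
G1 X18.1 Y7.2
G1 X0.0 Y7.2
G1 X0.0 Y0.0
; layer 4
G0 Z15.9
G0 X0.0 Y0.0
G1 X18.1 Y0.0
G1 X18.1 Y7.2
G1 X0.0 Y7.2
G1 X0.0 Y0.0
; layer 5
G0 Z19.9
G0 X0.0 Y0.0
G1 X18.1 Y0.0
G1 X18.1 Y7.2
G1 X0.0 Y7.2
G1 X0.0 Y0.0
; layer 6
G0 Z23.9
G0 X0.0 Y0.0
G1 X18.1 Y0.0
G1 X18.1 Y7.2
G1 X0.0 Y7.2
G1 X0.0 Y0.0
; layer 7
G0 Z27.9
G0 X0.0 Y0.0
G1 X18.1 Y0.0
G1 X18.1 Y7.2
G1 X0.0 Y7.2
G1 X0.0 Y0.0
M2 ; end

The solid is a rectangular box, roughly 18.1 × 7.2 mm footprint and 27.9 mm tall. Slicing at Δz = 4.0 mm — 7 equal slices spanning the solid's height, so layer i sits at z = i·h/7 — gives 7 non-empty perimeters. Each is a 4-segment closed polygon; G0 lifts to the layer z and rapids to the start vertex, then G1 traces the edges.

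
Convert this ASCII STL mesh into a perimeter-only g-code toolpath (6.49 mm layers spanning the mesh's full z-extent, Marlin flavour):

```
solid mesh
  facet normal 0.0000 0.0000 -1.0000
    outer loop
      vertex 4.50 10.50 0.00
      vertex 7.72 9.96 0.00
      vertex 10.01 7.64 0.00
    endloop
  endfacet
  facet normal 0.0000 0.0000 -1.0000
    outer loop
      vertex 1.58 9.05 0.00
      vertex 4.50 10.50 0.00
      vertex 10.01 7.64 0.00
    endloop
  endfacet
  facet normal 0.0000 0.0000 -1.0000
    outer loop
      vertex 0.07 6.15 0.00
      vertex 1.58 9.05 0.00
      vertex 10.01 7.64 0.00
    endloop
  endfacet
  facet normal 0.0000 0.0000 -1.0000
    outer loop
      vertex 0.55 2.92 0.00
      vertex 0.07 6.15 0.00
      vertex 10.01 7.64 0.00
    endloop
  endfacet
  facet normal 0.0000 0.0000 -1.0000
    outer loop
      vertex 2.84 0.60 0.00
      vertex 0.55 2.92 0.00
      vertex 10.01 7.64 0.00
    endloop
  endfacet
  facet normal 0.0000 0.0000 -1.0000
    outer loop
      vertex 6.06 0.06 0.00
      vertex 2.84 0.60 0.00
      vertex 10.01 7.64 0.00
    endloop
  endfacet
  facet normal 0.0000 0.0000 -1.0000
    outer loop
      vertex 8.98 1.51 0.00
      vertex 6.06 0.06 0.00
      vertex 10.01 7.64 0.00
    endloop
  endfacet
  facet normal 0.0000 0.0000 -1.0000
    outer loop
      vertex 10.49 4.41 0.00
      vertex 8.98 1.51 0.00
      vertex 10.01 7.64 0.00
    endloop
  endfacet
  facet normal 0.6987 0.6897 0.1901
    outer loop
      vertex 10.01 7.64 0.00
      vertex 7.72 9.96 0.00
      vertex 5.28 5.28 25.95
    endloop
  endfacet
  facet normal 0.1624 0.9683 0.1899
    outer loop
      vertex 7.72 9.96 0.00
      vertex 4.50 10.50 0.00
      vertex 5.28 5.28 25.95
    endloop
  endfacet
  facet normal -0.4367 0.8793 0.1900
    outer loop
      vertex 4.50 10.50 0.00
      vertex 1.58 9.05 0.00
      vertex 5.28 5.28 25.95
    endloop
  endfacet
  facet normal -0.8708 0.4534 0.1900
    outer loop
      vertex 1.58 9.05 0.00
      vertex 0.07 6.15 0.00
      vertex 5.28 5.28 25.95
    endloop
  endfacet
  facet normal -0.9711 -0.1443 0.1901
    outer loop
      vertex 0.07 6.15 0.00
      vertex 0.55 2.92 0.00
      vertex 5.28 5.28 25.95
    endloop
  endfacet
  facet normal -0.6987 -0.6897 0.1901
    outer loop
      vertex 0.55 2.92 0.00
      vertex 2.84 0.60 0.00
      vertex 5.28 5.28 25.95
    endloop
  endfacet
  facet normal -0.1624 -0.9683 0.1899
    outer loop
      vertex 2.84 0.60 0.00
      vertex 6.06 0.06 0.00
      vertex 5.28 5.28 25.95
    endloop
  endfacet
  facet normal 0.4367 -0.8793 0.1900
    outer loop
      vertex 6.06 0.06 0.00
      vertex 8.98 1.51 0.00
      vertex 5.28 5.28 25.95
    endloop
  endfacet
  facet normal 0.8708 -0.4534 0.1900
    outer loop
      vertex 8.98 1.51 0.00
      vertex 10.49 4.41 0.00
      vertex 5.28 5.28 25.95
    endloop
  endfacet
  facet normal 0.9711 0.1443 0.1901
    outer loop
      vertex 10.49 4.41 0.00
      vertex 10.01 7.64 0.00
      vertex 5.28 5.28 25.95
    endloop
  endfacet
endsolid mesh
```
; perimeter-only toolpath
G21 ; units = mm
G90 ; absolute positioning
G28 ; home
; layer 1
G0 Z6.49
G0 X8.83 Y7.05
G1 X7.11 Y8.79
G1 X4.70 Y9.20
G1 X2.50 Y8.11
G1 X1.37 Y5.93
G1 X1.73 Y3.51
G1 X3.45 Y1.77
G1 X5.87 Y1.36
G1 X8.05 Y2.45
G1 X9.19 Y4.63
G1 X8.83 Y7.05
; layer 2
G0 Z12.97
G0 X7.64 Y6.46
G1 X6.50 Y7.62
G1 X4.89 Y7.89
G1 X3.43 Y7.17
G1 X2.68 Y5.71
G1 X2.92 Y4.10
G1 X4.06 Y2.94
G1 X5.67 Y2.67
G1 X7.13 Y3.40
G1 X7.88 Y4.85
G1 X7.64 Y6.46
; layer 3
G0 Z19.46
G0 X6.46 Y5.87
G1 X5.89 Y6.45
G1 X5.08 Y6.58
G1 X4.36 Y6.22
G1 X3.98 Y5.50
G1 X4.10 Y4.69
G1 X4.67 Y4.11
G1 X5.47 Y3.98
G1 X6.21 Y4.34
G1 X6.58 Y5.06
G1 X6.46 Y5.87
M2 ; end

The solid is a regular 10-sided pyramid, base circumscribed radius ≈ 5.28 mm, apex at z ≈ 25.9 mm. Slicing at Δz = 6.49 mm — 4 equal slices spanning the solid's height, so layer i sits at z = i·h/4 — gives 3 non-empty perimeters. Each is a 10-segment closed polygon; G0 lifts to the layer z and rapids to the start vertex, then G1 traces the edges. The cross-section shrinks linearly with z (the slice at the apex is degenerate and omitted).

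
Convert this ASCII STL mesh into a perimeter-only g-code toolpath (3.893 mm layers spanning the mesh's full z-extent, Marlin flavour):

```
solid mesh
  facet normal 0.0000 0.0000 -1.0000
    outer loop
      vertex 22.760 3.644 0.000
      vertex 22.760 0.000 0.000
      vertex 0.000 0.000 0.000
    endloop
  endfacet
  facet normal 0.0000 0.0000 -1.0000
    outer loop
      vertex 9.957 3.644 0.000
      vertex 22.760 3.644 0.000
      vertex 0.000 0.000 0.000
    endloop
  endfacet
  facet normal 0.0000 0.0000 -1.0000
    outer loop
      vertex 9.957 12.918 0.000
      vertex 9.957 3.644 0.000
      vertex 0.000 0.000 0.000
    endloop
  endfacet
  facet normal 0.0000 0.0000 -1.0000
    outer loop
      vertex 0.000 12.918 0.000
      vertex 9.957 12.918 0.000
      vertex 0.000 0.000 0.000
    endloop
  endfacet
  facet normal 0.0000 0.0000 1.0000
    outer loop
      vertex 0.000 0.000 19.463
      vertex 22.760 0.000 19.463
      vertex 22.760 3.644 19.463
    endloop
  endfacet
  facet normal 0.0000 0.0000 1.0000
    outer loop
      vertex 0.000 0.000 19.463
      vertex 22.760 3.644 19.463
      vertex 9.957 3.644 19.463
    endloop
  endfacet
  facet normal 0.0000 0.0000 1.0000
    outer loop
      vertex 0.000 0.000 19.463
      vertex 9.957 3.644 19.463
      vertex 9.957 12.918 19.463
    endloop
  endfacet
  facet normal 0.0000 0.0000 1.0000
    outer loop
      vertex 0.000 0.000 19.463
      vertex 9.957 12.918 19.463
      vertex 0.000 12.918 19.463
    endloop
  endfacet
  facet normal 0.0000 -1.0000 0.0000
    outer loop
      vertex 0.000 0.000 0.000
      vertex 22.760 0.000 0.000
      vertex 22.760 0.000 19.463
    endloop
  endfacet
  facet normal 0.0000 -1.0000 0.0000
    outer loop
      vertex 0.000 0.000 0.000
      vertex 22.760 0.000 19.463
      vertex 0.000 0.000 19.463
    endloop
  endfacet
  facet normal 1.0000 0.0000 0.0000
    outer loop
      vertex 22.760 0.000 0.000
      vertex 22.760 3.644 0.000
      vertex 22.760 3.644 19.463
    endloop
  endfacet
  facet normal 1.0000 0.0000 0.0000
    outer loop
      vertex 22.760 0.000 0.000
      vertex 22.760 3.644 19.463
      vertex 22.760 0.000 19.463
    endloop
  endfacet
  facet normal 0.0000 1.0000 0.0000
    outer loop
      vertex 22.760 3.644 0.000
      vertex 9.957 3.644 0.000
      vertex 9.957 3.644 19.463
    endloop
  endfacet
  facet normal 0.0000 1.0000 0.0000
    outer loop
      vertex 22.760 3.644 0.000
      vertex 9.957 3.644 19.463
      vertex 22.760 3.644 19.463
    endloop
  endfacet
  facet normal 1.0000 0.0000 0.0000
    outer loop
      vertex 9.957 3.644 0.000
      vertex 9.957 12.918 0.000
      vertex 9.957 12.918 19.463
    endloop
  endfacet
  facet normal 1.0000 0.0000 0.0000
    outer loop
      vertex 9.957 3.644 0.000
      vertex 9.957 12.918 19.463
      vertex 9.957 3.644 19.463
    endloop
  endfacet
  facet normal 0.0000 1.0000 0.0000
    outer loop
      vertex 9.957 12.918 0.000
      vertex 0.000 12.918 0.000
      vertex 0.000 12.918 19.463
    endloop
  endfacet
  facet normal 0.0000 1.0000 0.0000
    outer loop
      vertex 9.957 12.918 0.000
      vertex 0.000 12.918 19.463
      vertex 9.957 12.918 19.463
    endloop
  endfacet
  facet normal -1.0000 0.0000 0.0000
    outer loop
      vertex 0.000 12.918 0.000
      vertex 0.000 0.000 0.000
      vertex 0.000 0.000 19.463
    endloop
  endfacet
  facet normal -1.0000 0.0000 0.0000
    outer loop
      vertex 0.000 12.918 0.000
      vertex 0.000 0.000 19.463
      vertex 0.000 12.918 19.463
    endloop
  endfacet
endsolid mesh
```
; perimeter-only toolpath
G21 ; units = mm
G90 ; absolute positioning
G28 ; home
; layer 1
G0 Z3.893
G0 X0.000 Y0.000
G1 X22.760 Y0.000
G1 X22.760 Y3.644
G1 X9.957 Y3.644
G1 X9.957 Y12.918
G1 X0.000 Y12.918
G1 X0.000 Y0.000
; layer 2
G0 Z7.785
G0 X0.000 Y0.000
G1 X22.760 Y0.000
G1 X22.760 Y3.644
G1 X9.957 Y3.644
G1 X9.957 Y12.918
G1 X0.000 Y12.918
G1 X0.000 Y0.000
; layer 3
G0 Z11.678
G0 X0.000 Y0.000
G1 X22.760 Y0.000
G1 X22.760 Y3.644
G1 X9.957 Y3.644
G1 X9.957 Y12.918
G1 X0.000 Y12.918
G1 X0.000 Y0.000
; layer 4
G0 Z15.570
G0 X0.000 Y0.000
G1 X22.760 Y0.000
G1 X22.760 Y3.644
G1 X9.957 Y3.644
G1 X9.957 Y12.918
G1 X0.000 Y12.918
G1 X0.000 Y0.000
; layer 5
G0 Z19.463
G0 X0.000 Y0.000
G1 X22.760 Y0.000
G1 X22.760 Y3.644
G1 X9.957 Y3.644
G1 X9.957 Y12.918
G1 X0.000 Y12.918
G1 X0.000 Y0.000
M2 ; end

The solid is an L-shaped prism: outer 22.8 × 12.9 mm, arm thicknesses ≈ 3.64 mm (horizontal) and 9.96 mm (vertical), extruded 19.5 mm in z. Slicing at Δz = 3.893 mm — 5 equal slices spanning the solid's height, so layer i sits at z = i·h/5 — gives 5 non-empty perimeters. Each is a 6-segment closed polygon; G0 lifts to the layer z and rapids to the start vertex, then G1 traces the edges.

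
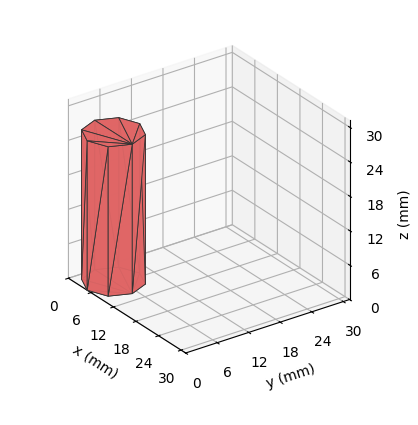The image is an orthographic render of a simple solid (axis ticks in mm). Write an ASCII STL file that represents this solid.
Reading the render: the shape is a regular 8-sided prism (a cylinder approximated with 8 flat sides), circumscribed radius ≈ 5 mm, height ≈ 26 mm (dimensions read to the nearest mm from the axis ticks). For the STL, each face is triangulated and given an outward normal.

solid part
  facet normal 0.0000 0.0000 -1.0000
    outer loop
      vertex 5.00 10.00 0.00
      vertex 8.54 8.54 0.00
      vertex 10.00 5.00 0.00
    endloop
  endfacet
  facet normal 0.0000 0.0000 -1.0000
    outer loop
      vertex 1.46 8.54 0.00
      vertex 5.00 10.00 0.00
      vertex 10.00 5.00 0.00
    endloop
  endfacet
  facet normal 0.0000 0.0000 -1.0000
    outer loop
      vertex 0.00 5.00 0.00
      vertex 1.46 8.54 0.00
      vertex 10.00 5.00 0.00
    endloop
  endfacet
  facet normal 0.0000 0.0000 -1.0000
    outer loop
      vertex 1.46 1.46 0.00
      vertex 0.00 5.00 0.00
      vertex 10.00 5.00 0.00
    endloop
  endfacet
  facet normal 0.0000 0.0000 -1.0000
    outer loop
      vertex 5.00 0.00 0.00
      vertex 1.46 1.46 0.00
      vertex 10.00 5.00 0.00
    endloop
  endfacet
  facet normal 0.0000 0.0000 -1.0000
    outer loop
      vertex 8.54 1.46 0.00
      vertex 5.00 0.00 0.00
      vertex 10.00 5.00 0.00
    endloop
  endfacet
  facet normal 0.0000 0.0000 1.0000
    outer loop
      vertex 10.00 5.00 26.00
      vertex 8.54 8.54 26.00
      vertex 5.00 10.00 26.00
    endloop
  endfacet
  facet normal 0.0000 0.0000 1.0000
    outer loop
      vertex 10.00 5.00 26.00
      vertex 5.00 10.00 26.00
      vertex 1.46 8.54 26.00
    endloop
  endfacet
  facet normal 0.0000 0.0000 1.0000
    outer loop
      vertex 10.00 5.00 26.00
      vertex 1.46 8.54 26.00
      vertex 0.00 5.00 26.00
    endloop
  endfacet
  facet normal 0.0000 0.0000 1.0000
    outer loop
      vertex 10.00 5.00 26.00
      vertex 0.00 5.00 26.00
      vertex 1.46 1.46 26.00
    endloop
  endfacet
  facet normal 0.0000 0.0000 1.0000
    outer loop
      vertex 10.00 5.00 26.00
      vertex 1.46 1.46 26.00
      vertex 5.00 0.00 26.00
    endloop
  endfacet
  facet normal 0.0000 0.0000 1.0000
    outer loop
      vertex 10.00 5.00 26.00
      vertex 5.00 0.00 26.00
      vertex 8.54 1.46 26.00
    endloop
  endfacet
  facet normal 0.9245 0.3813 0.0000
    outer loop
      vertex 10.00 5.00 0.00
      vertex 8.54 8.54 0.00
      vertex 8.54 8.54 26.00
    endloop
  endfacet
  facet normal 0.9245 0.3813 0.0000
    outer loop
      vertex 10.00 5.00 0.00
      vertex 8.54 8.54 26.00
      vertex 10.00 5.00 26.00
    endloop
  endfacet
  facet normal 0.3813 0.9245 0.0000
    outer loop
      vertex 8.54 8.54 0.00
      vertex 5.00 10.00 0.00
      vertex 5.00 10.00 26.00
    endloop
  endfacet
  facet normal 0.3813 0.9245 0.0000
    outer loop
      vertex 8.54 8.54 0.00
      vertex 5.00 10.00 26.00
      vertex 8.54 8.54 26.00
    endloop
  endfacet
  facet normal -0.3813 0.9245 0.0000
    outer loop
      vertex 5.00 10.00 0.00
      vertex 1.46 8.54 0.00
      vertex 1.46 8.54 26.00
    endloop
  endfacet
  facet normal -0.3813 0.9245 0.0000
    outer loop
      vertex 5.00 10.00 0.00
      vertex 1.46 8.54 26.00
      vertex 5.00 10.00 26.00
    endloop
  endfacet
  facet normal -0.9245 0.3813 0.0000
    outer loop
      vertex 1.46 8.54 0.00
      vertex 0.00 5.00 0.00
      vertex 0.00 5.00 26.00
    endloop
  endfacet
  facet normal -0.9245 0.3813 0.0000
    outer loop
      vertex 1.46 8.54 0.00
      vertex 0.00 5.00 26.00
      vertex 1.46 8.54 26.00
    endloop
  endfacet
  facet normal -0.9245 -0.3813 0.0000
    outer loop
      vertex 0.00 5.00 0.00
      vertex 1.46 1.46 0.00
      vertex 1.46 1.46 26.00
    endloop
  endfacet
  facet normal -0.9245 -0.3813 0.0000
    outer loop
      vertex 0.00 5.00 0.00
      vertex 1.46 1.46 26.00
      vertex 0.00 5.00 26.00
    endloop
  endfacet
  facet normal -0.3813 -0.9245 0.0000
    outer loop
      vertex 1.46 1.46 0.00
      vertex 5.00 0.00 0.00
      vertex 5.00 0.00 26.00
    endloop
  endfacet
  facet normal -0.3813 -0.9245 0.0000
    outer loop
      vertex 1.46 1.46 0.00
      vertex 5.00 0.00 26.00
      vertex 1.46 1.46 26.00
    endloop
  endfacet
  facet normal 0.3813 -0.9245 0.0000
    outer loop
      vertex 5.00 0.00 0.00
      vertex 8.54 1.46 0.00
      vertex 8.54 1.46 26.00
    endloop
  endfacet
  facet normal 0.3813 -0.9245 0.0000
    outer loop
      vertex 5.00 0.00 0.00
      vertex 8.54 1.46 26.00
      vertex 5.00 0.00 26.00
    endloop
  endfacet
  facet normal 0.9245 -0.3813 0.0000
    outer loop
      vertex 8.54 1.46 0.00
      vertex 10.00 5.00 0.00
      vertex 10.00 5.00 26.00
    endloop
  endfacet
  facet normal 0.9245 -0.3813 0.0000
    outer loop
      vertex 8.54 1.46 0.00
      vertex 10.00 5.00 26.00
      vertex 8.54 1.46 26.00
    endloop
  endfacet
endsolid part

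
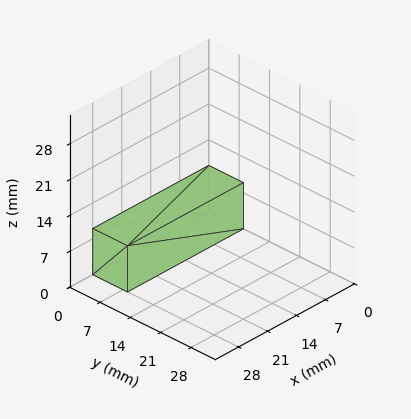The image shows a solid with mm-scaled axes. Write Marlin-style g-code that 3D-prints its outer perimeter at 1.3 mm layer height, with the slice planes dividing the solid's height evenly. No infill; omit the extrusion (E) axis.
Reading the render: the shape is a rectangular box, roughly 28 × 8 mm footprint and 9 mm tall (dimensions read to the nearest mm from the axis ticks). For the g-code, the solid's height is divided into equal slices at the stated Δz and each level perimeter traced with G1 moves after a G0 lift.

; perimeter-only toolpath
G21 ; units = mm
G90 ; absolute positioning
G28 ; home
; layer 1
G0 Z1.3
G0 X0.0 Y0.0
G1 X28.0 Y0.0
G1 X28.0 Y8.0
G1 X0.0 Y8.0
G1 X0.0 Y0.0
; layer 2
G0 Z2.6
G0 X0.0 Y0.0
G1 X28.0 Y0.0
G1 X28.0 Y8.0
G1 X0.0 Y8.0
G1 X0.0 Y0.0
; layer 3
G0 Z3.9
G0 X0.0 Y0.0
G1 X28.0 Y0.0
G1 X28.0 Y8.0
G1 X0.0 Y8.0
G1 X0.0 Y0.0
; layer 4
G0 Z5.1
G0 X0.0 Y0.0
G1 X28.0 Y0.0
G1 X28.0 Y8.0
G1 X0.0 Y8.0
G1 X0.0 Y0.0
; layer 5
G0 Z6.4
G0 X0.0 Y0.0
G1 X28.0 Y0.0
G1 X28.0 Y8.0
G1 X0.0 Y8.0
G1 X0.0 Y0.0
; layer 6
G0 Z7.7
G0 X0.0 Y0.0
G1 X28.0 Y0.0
G1 X28.0 Y8.0
G1 X0.0 Y8.0
G1 X0.0 Y0.0
; layer 7
G0 Z9.0
G0 X0.0 Y0.0
G1 X28.0 Y0.0
G1 X28.0 Y8.0
G1 X0.0 Y8.0
G1 X0.0 Y0.0
M2 ; end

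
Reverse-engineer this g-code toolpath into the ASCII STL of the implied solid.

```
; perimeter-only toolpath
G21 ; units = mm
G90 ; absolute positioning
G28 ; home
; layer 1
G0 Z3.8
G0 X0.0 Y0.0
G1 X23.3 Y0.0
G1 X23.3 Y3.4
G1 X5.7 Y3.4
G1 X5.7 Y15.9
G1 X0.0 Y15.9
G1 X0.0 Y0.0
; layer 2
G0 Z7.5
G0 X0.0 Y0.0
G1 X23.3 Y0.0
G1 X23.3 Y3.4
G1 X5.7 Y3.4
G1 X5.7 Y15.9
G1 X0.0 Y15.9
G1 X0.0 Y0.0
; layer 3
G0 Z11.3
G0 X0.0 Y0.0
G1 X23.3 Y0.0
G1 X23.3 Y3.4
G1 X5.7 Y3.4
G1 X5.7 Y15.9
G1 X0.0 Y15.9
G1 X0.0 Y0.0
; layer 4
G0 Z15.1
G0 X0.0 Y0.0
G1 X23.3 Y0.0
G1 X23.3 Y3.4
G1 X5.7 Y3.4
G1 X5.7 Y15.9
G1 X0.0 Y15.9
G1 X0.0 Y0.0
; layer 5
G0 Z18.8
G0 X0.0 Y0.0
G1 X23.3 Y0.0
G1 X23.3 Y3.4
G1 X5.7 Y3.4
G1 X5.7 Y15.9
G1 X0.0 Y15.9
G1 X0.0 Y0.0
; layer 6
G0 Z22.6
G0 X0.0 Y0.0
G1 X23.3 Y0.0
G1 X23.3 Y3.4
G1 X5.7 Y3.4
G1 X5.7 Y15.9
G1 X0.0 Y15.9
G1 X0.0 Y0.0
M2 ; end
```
solid part
  facet normal 0.0000 0.0000 -1.0000
    outer loop
      vertex 23.3 3.4 0.0
      vertex 23.3 0.0 0.0
      vertex 0.0 0.0 0.0
    endloop
  endfacet
  facet normal 0.0000 0.0000 -1.0000
    outer loop
      vertex 5.7 3.4 0.0
      vertex 23.3 3.4 0.0
      vertex 0.0 0.0 0.0
    endloop
  endfacet
  facet normal 0.0000 0.0000 -1.0000
    outer loop
      vertex 5.7 15.9 0.0
      vertex 5.7 3.4 0.0
      vertex 0.0 0.0 0.0
    endloop
  endfacet
  facet normal 0.0000 0.0000 -1.0000
    outer loop
      vertex 0.0 15.9 0.0
      vertex 5.7 15.9 0.0
      vertex 0.0 0.0 0.0
    endloop
  endfacet
  facet normal 0.0000 0.0000 1.0000
    outer loop
      vertex 0.0 0.0 22.6
      vertex 23.3 0.0 22.6
      vertex 23.3 3.4 22.6
    endloop
  endfacet
  facet normal 0.0000 0.0000 1.0000
    outer loop
      vertex 0.0 0.0 22.6
      vertex 23.3 3.4 22.6
      vertex 5.7 3.4 22.6
    endloop
  endfacet
  facet normal 0.0000 0.0000 1.0000
    outer loop
      vertex 0.0 0.0 22.6
      vertex 5.7 3.4 22.6
      vertex 5.7 15.9 22.6
    endloop
  endfacet
  facet normal 0.0000 0.0000 1.0000
    outer loop
      vertex 0.0 0.0 22.6
      vertex 5.7 15.9 22.6
      vertex 0.0 15.9 22.6
    endloop
  endfacet
  facet normal 0.0000 -1.0000 0.0000
    outer loop
      vertex 0.0 0.0 0.0
      vertex 23.3 0.0 0.0
      vertex 23.3 0.0 22.6
    endloop
  endfacet
  facet normal 0.0000 -1.0000 0.0000
    outer loop
      vertex 0.0 0.0 0.0
      vertex 23.3 0.0 22.6
      vertex 0.0 0.0 22.6
    endloop
  endfacet
  facet normal 1.0000 0.0000 0.0000
    outer loop
      vertex 23.3 0.0 0.0
      vertex 23.3 3.4 0.0
      vertex 23.3 3.4 22.6
    endloop
  endfacet
  facet normal 1.0000 0.0000 0.0000
    outer loop
      vertex 23.3 0.0 0.0
      vertex 23.3 3.4 22.6
      vertex 23.3 0.0 22.6
    endloop
  endfacet
  facet normal 0.0000 1.0000 0.0000
    outer loop
      vertex 23.3 3.4 0.0
      vertex 5.7 3.4 0.0
      vertex 5.7 3.4 22.6
    endloop
  endfacet
  facet normal 0.0000 1.0000 0.0000
    outer loop
      vertex 23.3 3.4 0.0
      vertex 5.7 3.4 22.6
      vertex 23.3 3.4 22.6
    endloop
  endfacet
  facet normal 1.0000 0.0000 0.0000
    outer loop
      vertex 5.7 3.4 0.0
      vertex 5.7 15.9 0.0
      vertex 5.7 15.9 22.6
    endloop
  endfacet
  facet normal 1.0000 0.0000 0.0000
    outer loop
      vertex 5.7 3.4 0.0
      vertex 5.7 15.9 22.6
      vertex 5.7 3.4 22.6
    endloop
  endfacet
  facet normal 0.0000 1.0000 0.0000
    outer loop
      vertex 5.7 15.9 0.0
      vertex 0.0 15.9 0.0
      vertex 0.0 15.9 22.6
    endloop
  endfacet
  facet normal 0.0000 1.0000 0.0000
    outer loop
      vertex 5.7 15.9 0.0
      vertex 0.0 15.9 22.6
      vertex 5.7 15.9 22.6
    endloop
  endfacet
  facet normal -1.0000 0.0000 0.0000
    outer loop
      vertex 0.0 15.9 0.0
      vertex 0.0 0.0 0.0
      vertex 0.0 0.0 22.6
    endloop
  endfacet
  facet normal -1.0000 0.0000 0.0000
    outer loop
      vertex 0.0 15.9 0.0
      vertex 0.0 0.0 22.6
      vertex 0.0 15.9 22.6
    endloop
  endfacet
endsolid part

The G0 Z moves step by Δz≈3.8 mm. Every layer's G1 loop is the same polygon, so the solid is a straight extrusion of it from z=0 to z≈22.6. Closing with flat bottom and top caps and triangulating gives 20 facets — an L-shaped prism: outer 23.3 × 15.9 mm, arm thicknesses ≈ 3.4 mm (horizontal) and 5.7 mm (vertical), extruded 22.6 mm in z.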